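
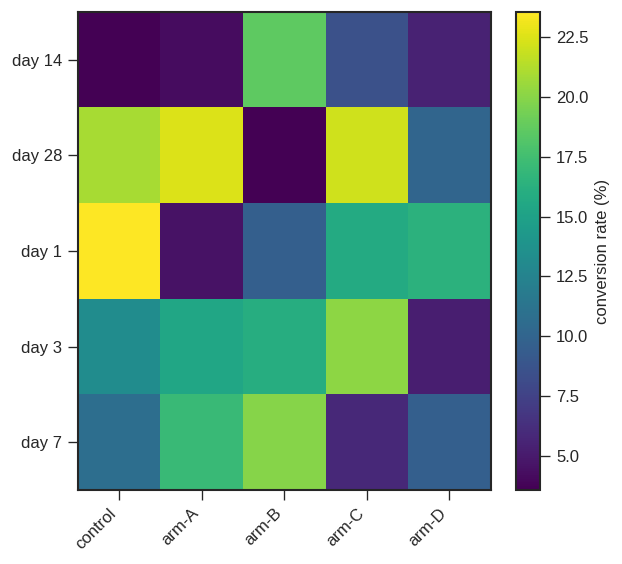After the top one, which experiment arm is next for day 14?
Top 3 for day 14: arm-B ≈ 18, arm-C ≈ 8, arm-D ≈ 6.

arm-C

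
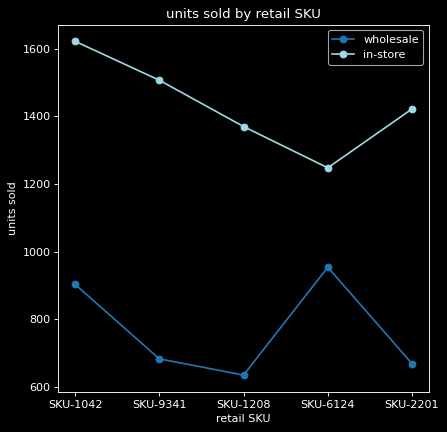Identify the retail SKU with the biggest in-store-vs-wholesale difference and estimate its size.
SKU-9341: in-store ≈ 1500, wholesale ≈ 700 → gap ≈ 800. Next-largest (SKU-2201) is only ≈ 700.

SKU-9341, ≈ 800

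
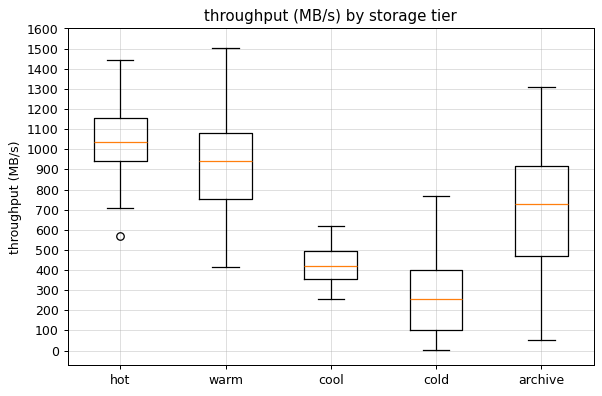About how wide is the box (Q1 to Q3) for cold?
≈ 300

Q3 ≈ 400, Q1 ≈ 100; IQR ≈ 300.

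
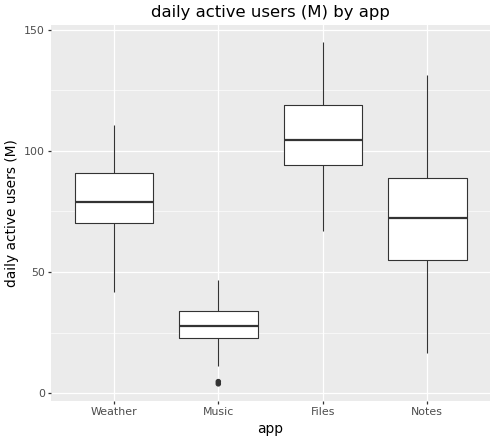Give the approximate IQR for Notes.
≈ 40

Q3 ≈ 90, Q1 ≈ 50; IQR ≈ 40.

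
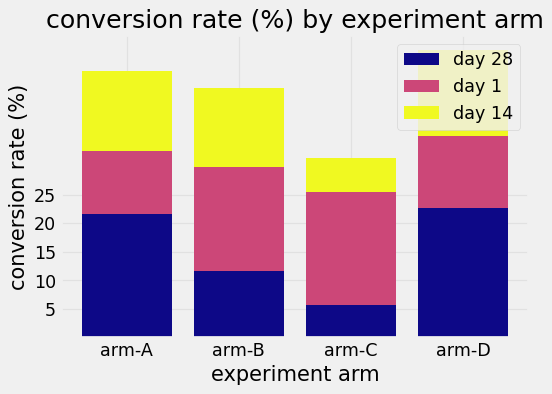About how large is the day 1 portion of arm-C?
day 1 top ≈ 25, bottom ≈ 5; segment ≈ 20.

≈ 20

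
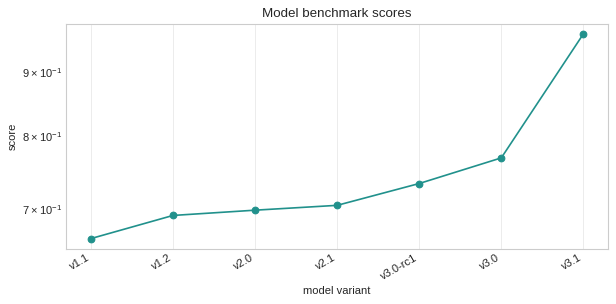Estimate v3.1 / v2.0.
v3.1 ≈ 0.95, v2.0 ≈ 0.70; 0.95/0.70 ≈ 1.36.

≈ 1.36×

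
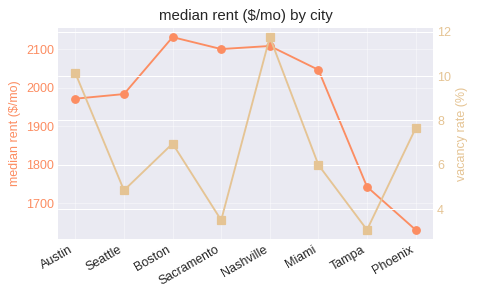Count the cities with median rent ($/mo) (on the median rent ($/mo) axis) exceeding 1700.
7

Above 1700: Austin, Seattle, Boston, Sacramento, Nashville, Miami, Tampa.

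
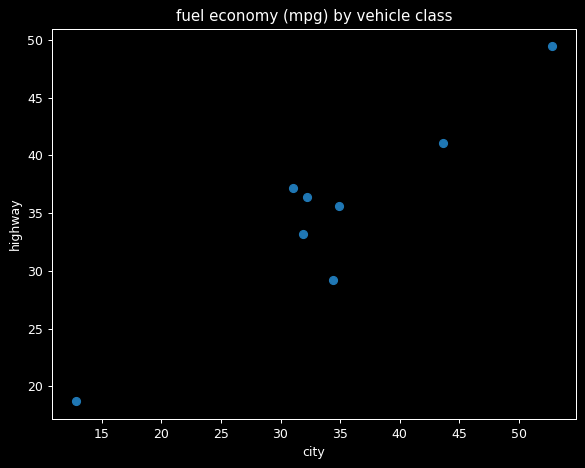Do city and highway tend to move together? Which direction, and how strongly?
positive, strong

Points are positively correlated; strong (|r| ≈ 0.9).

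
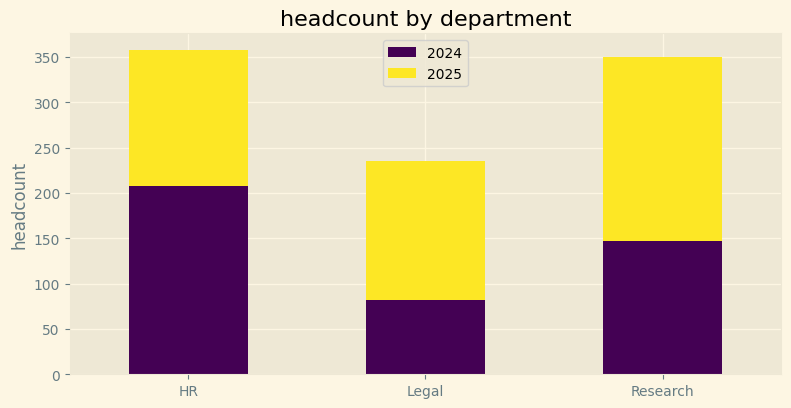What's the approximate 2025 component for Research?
2025 top ≈ 350, bottom ≈ 150; segment ≈ 200.

≈ 200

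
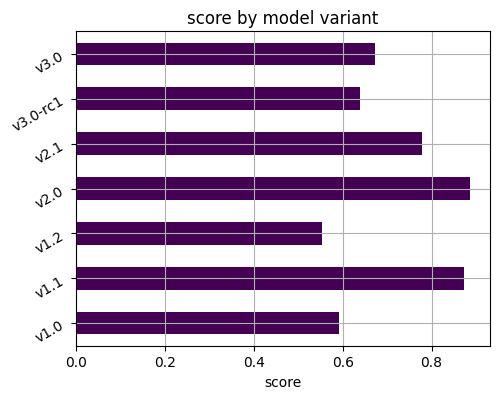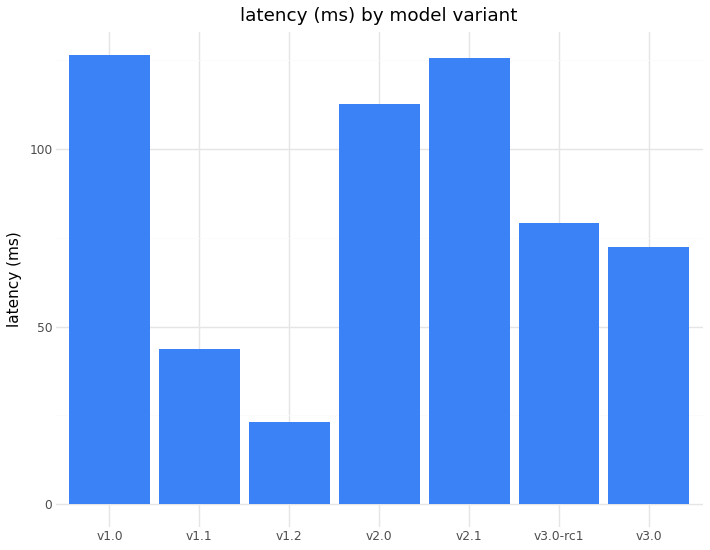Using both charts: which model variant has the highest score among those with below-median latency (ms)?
v1.1

Chart 2 median latency (ms) ≈ 80; below-median model variants: v1.1, v1.2, v3.0. Among those, v1.1 has the highest score (≈ 0.9).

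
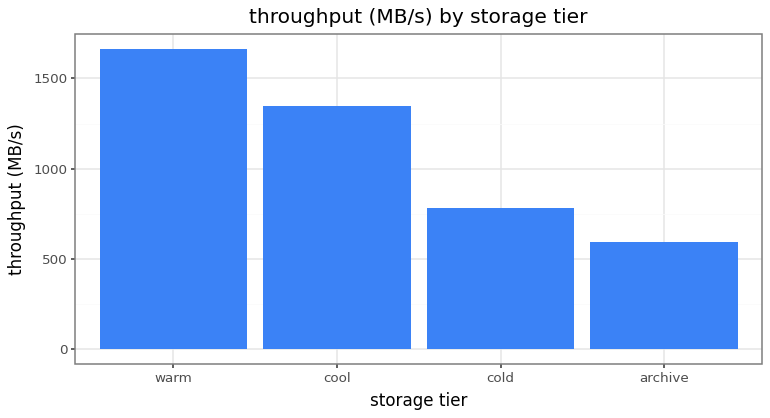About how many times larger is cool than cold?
≈ 1.75×

cool ≈ 1400, cold ≈ 800; 1400/800 ≈ 1.75.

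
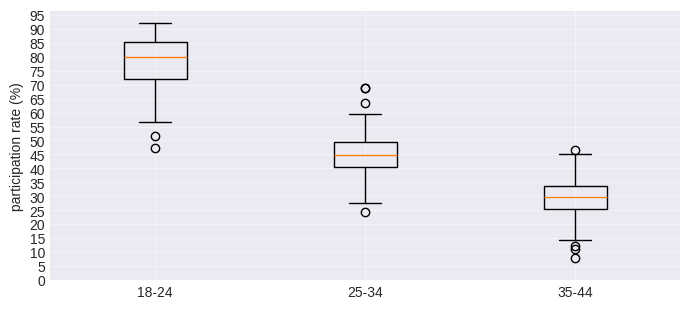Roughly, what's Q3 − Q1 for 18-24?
Q3 ≈ 85, Q1 ≈ 70; IQR ≈ 15.

≈ 15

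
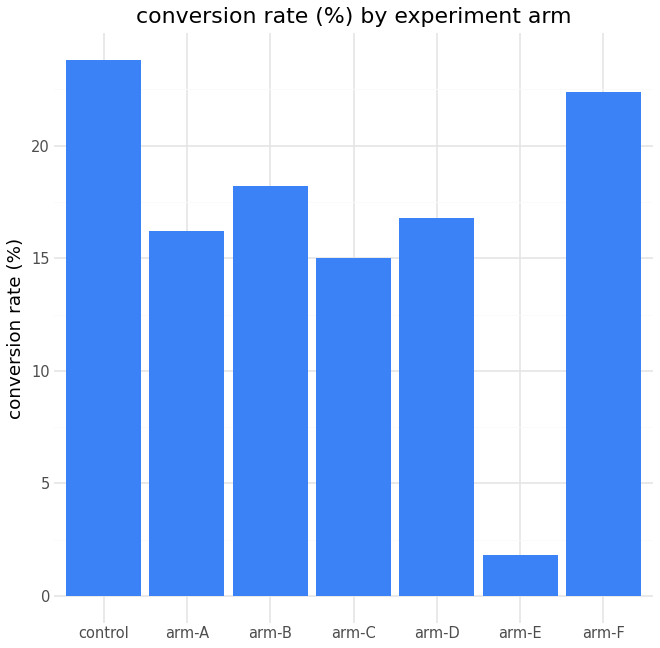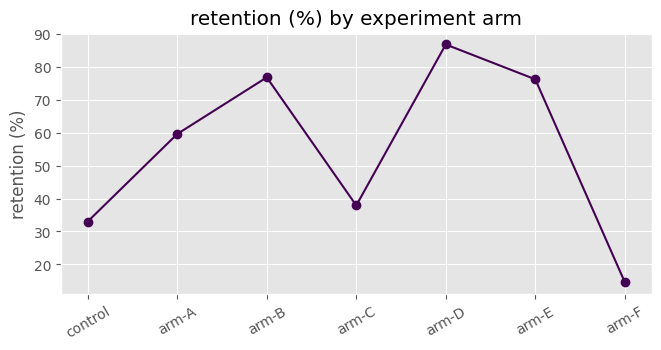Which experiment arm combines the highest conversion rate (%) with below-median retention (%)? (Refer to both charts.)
Chart 2 median retention (%) ≈ 60; below-median experiment arms: control, arm-C, arm-F. Among those, control has the highest conversion rate (%) (≈ 25).

control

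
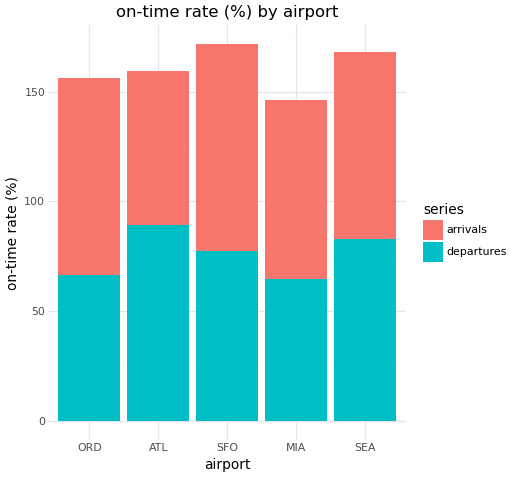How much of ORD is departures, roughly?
departures top ≈ 60, bottom ≈ 0; segment ≈ 60.

≈ 60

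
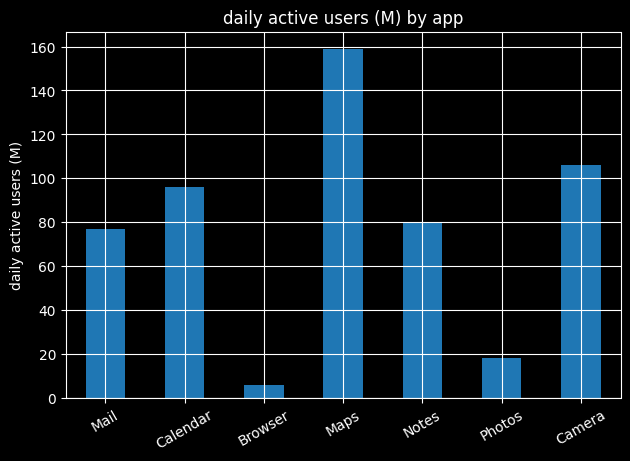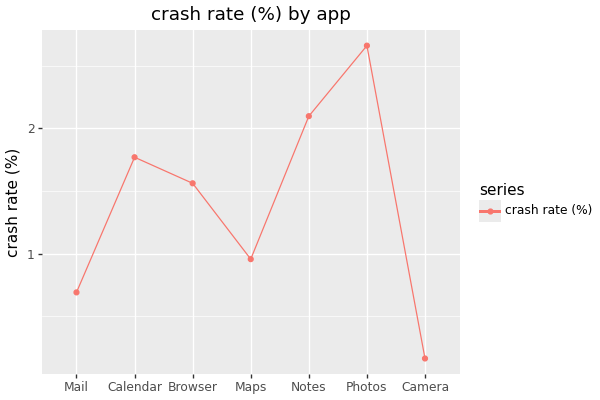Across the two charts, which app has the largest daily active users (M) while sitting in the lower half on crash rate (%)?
Maps

Chart 2 median crash rate (%) ≈ 1.5; below-median apps: Mail, Maps, Camera. Among those, Maps has the highest daily active users (M) (≈ 160).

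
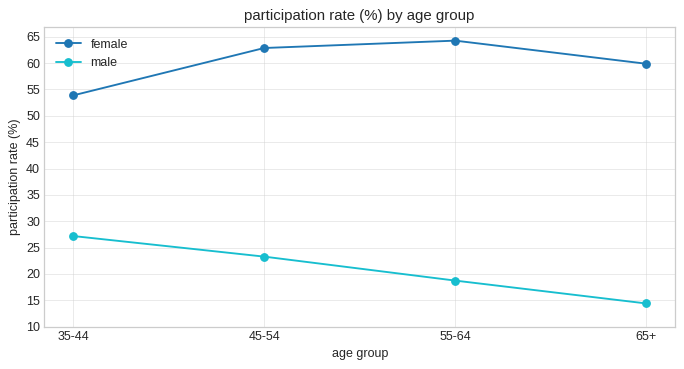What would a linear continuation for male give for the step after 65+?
≈ 10

Last three: 25, 20, 15 → slope ≈ -5/step → next ≈ 10.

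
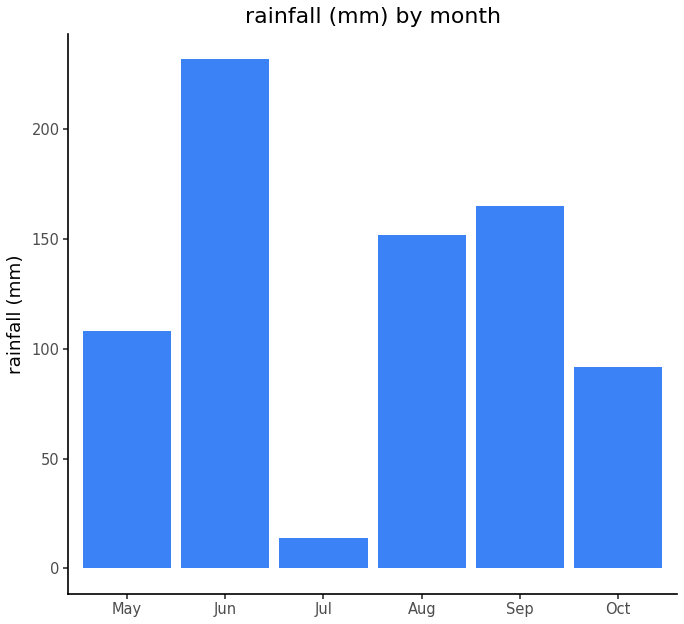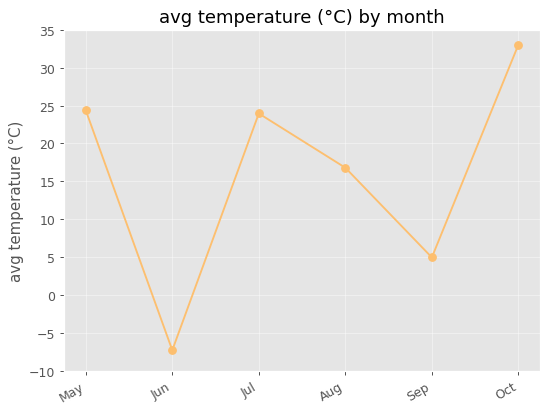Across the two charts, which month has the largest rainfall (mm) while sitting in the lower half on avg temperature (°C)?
Jun

Chart 2 median avg temperature (°C) ≈ 20; below-median months: Jun, Aug, Sep. Among those, Jun has the highest rainfall (mm) (≈ 225).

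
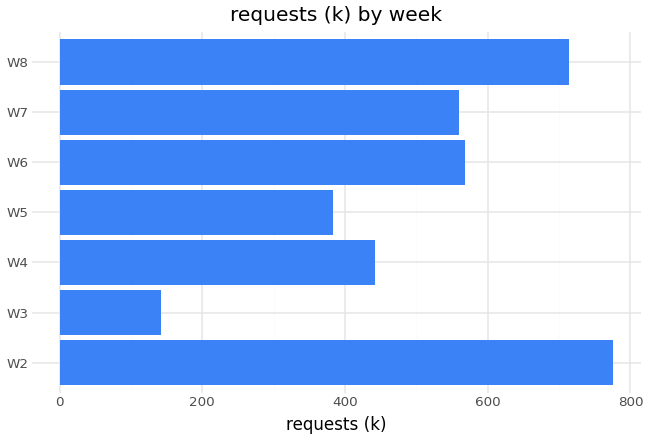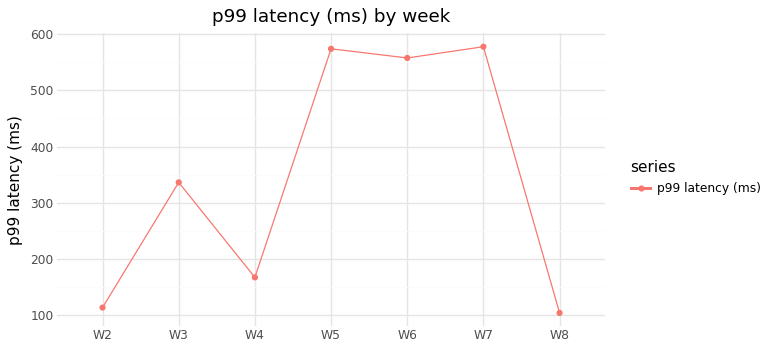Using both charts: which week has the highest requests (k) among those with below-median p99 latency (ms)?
Chart 2 median p99 latency (ms) ≈ 300; below-median weeks: W2, W4, W8. Among those, W2 has the highest requests (k) (≈ 800).

W2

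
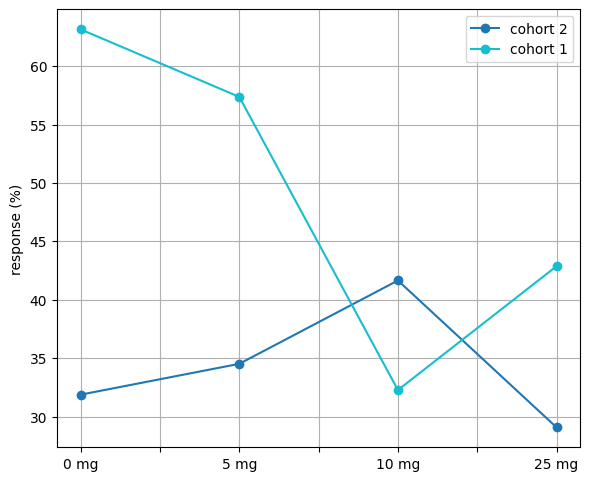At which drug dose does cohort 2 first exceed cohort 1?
10 mg

5 mg: cohort 2 ≈ 35 vs cohort 1 ≈ 55 (not yet); 10 mg: cohort 2 ≈ 40 vs cohort 1 ≈ 30 (first crossover).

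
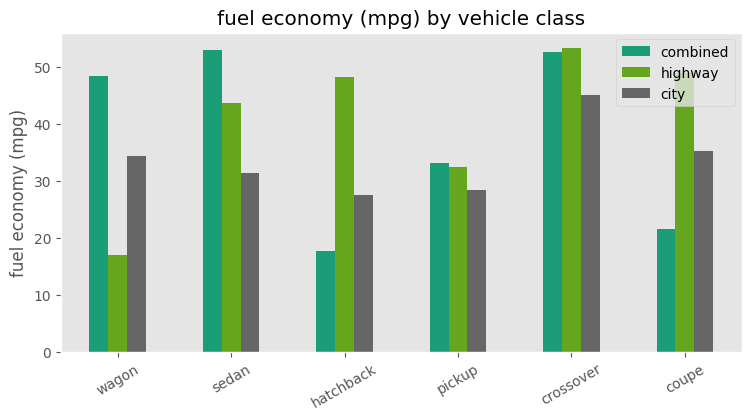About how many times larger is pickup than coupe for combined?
pickup ≈ 35, coupe ≈ 20; 35/20 ≈ 1.75.

≈ 1.75×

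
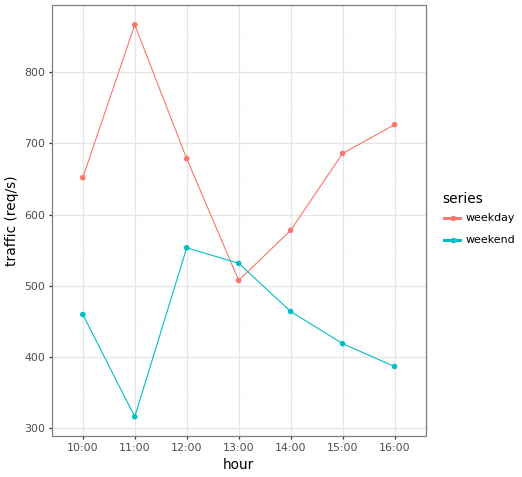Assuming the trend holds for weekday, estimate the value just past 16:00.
≈ 825

Last three: 600, 700, 750 → slope ≈ 75/step → next ≈ 825.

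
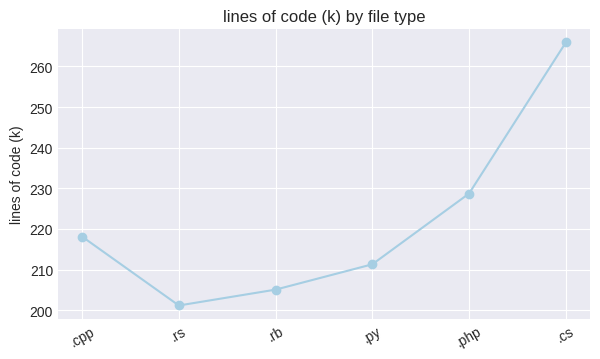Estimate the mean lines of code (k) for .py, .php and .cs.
(210 + 230 + 270) / 3 ≈ 237.

≈ 237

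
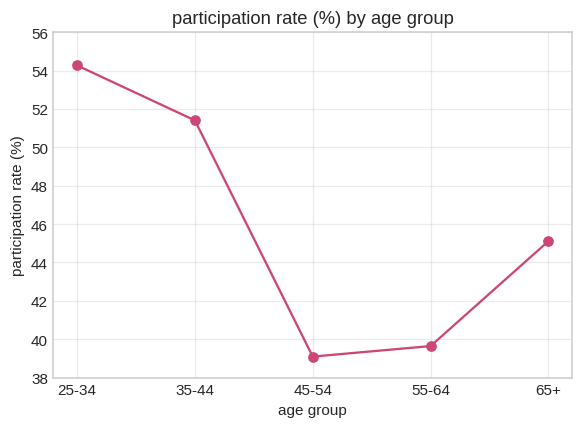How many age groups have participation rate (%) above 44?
Above 44: 25-34, 35-44, 65+.

3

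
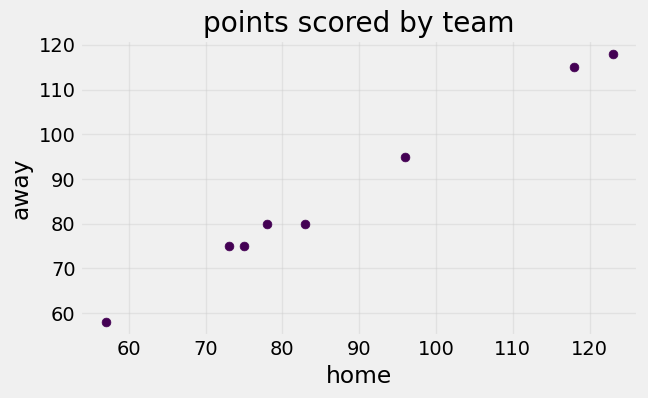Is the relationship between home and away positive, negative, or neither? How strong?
positive, strong

Points are positively correlated; strong (|r| ≈ 1.0).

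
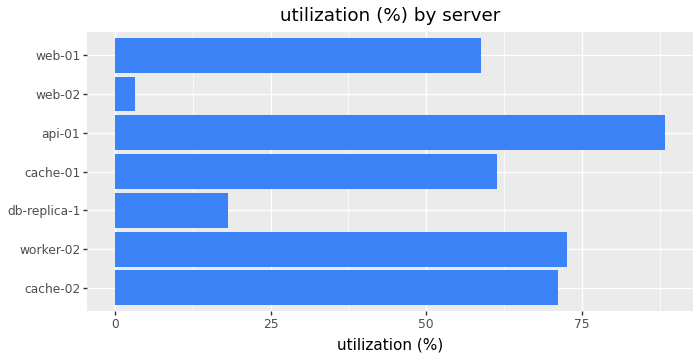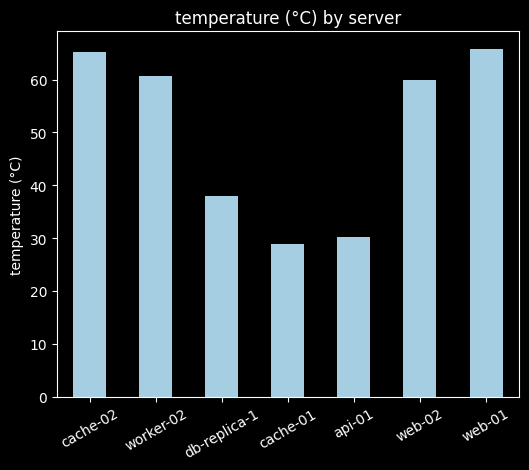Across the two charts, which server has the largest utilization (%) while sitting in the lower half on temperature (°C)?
Chart 2 median temperature (°C) ≈ 60; below-median servers: db-replica-1, cache-01, api-01. Among those, api-01 has the highest utilization (%) (≈ 90).

api-01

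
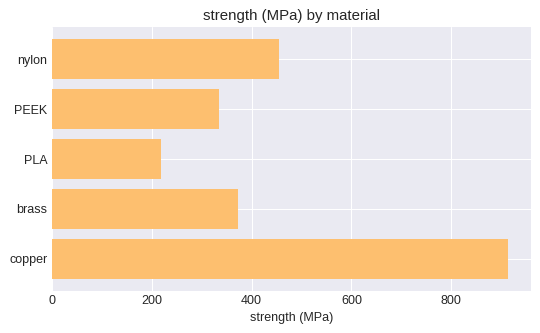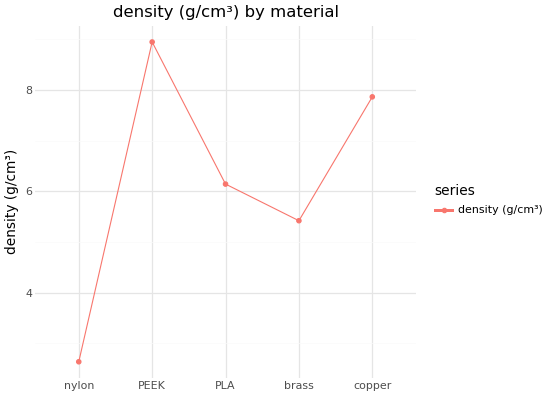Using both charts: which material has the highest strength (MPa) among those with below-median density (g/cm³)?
nylon

Chart 2 median density (g/cm³) ≈ 6; below-median materials: nylon, brass. Among those, nylon has the highest strength (MPa) (≈ 500).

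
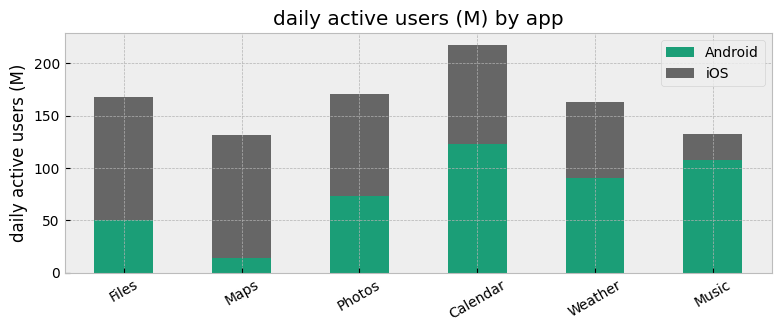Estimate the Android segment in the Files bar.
≈ 60

Android top ≈ 60, bottom ≈ 0; segment ≈ 60.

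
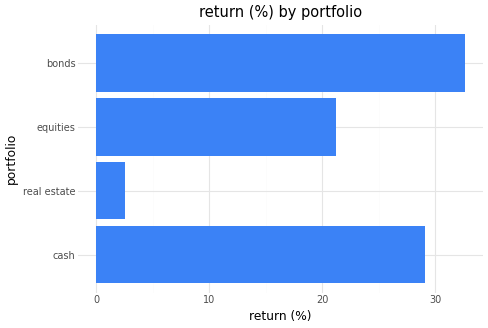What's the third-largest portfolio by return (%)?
equities

Top 4: bonds ≈ 35, cash ≈ 30, equities ≈ 20, real estate ≈ 5.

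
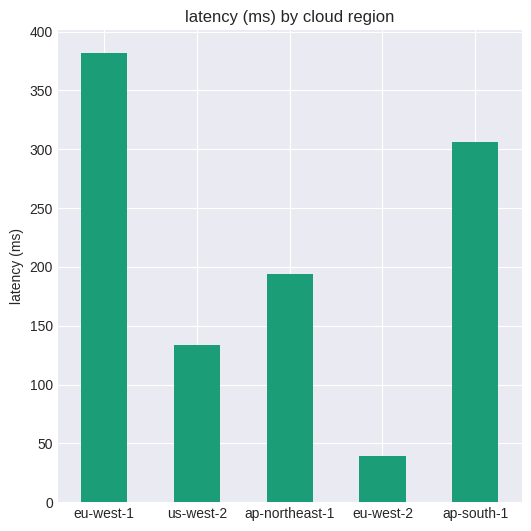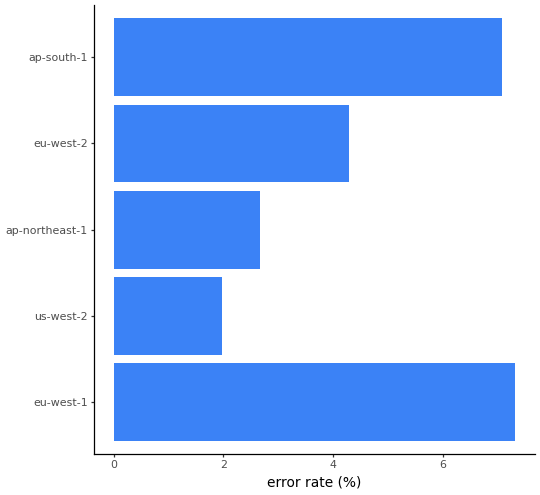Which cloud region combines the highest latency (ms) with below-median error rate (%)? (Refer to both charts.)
Chart 2 median error rate (%) ≈ 4; below-median cloud regions: us-west-2, ap-northeast-1. Among those, ap-northeast-1 has the highest latency (ms) (≈ 200).

ap-northeast-1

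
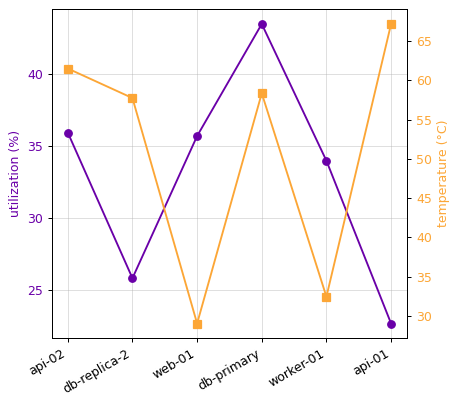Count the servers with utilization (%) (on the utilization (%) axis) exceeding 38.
1

Above 38: db-primary.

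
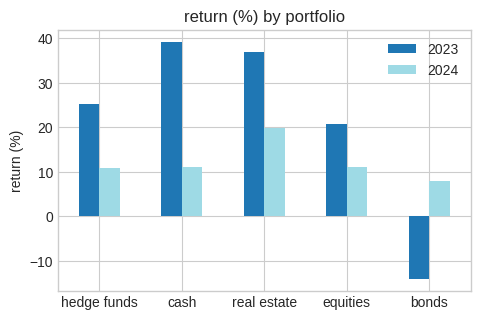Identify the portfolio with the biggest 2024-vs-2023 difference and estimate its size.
cash, ≈ 30 %

cash: 2024 ≈ 10, 2023 ≈ 40 → gap ≈ 30. Next-largest (bonds) is only ≈ 25.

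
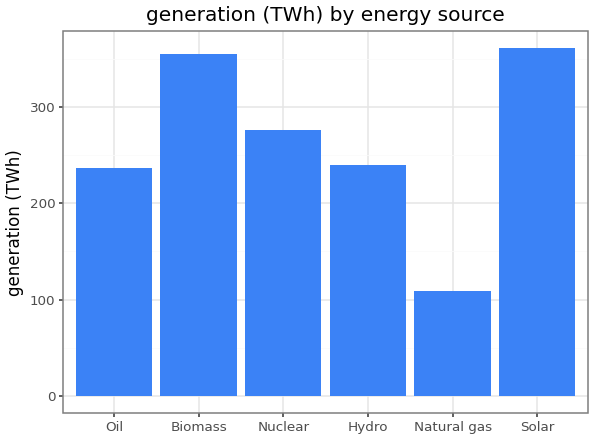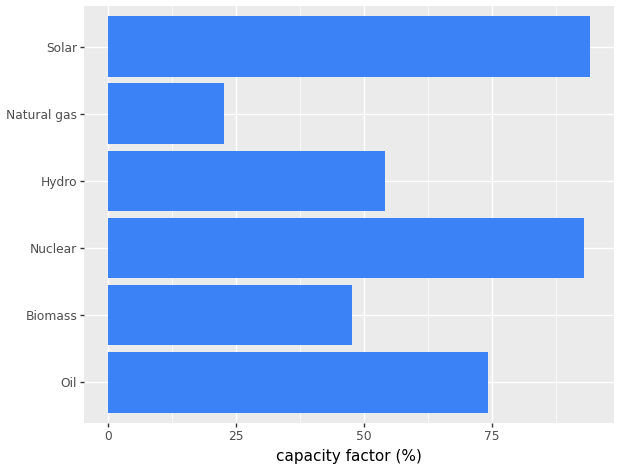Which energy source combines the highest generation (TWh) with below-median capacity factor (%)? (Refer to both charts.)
Chart 2 median capacity factor (%) ≈ 60; below-median energy sources: Biomass, Hydro, Natural gas. Among those, Biomass has the highest generation (TWh) (≈ 350).

Biomass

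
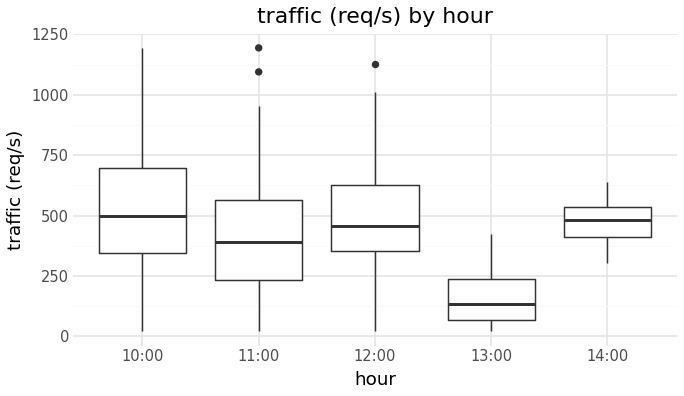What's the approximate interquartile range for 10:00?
≈ 350

Q3 ≈ 700, Q1 ≈ 350; IQR ≈ 350.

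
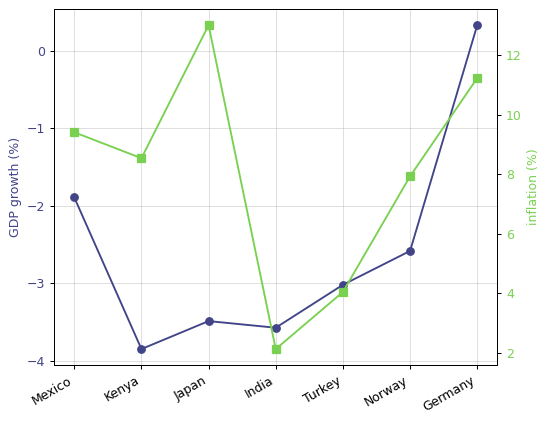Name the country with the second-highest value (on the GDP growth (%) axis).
Mexico

Top 3 (on the GDP growth (%) axis): Germany ≈ 0.5, Mexico ≈ -2.0, Norway ≈ -2.5.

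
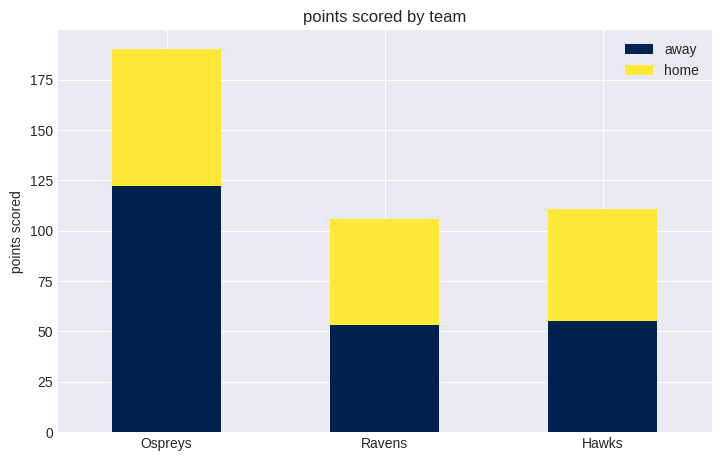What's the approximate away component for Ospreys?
≈ 120

away top ≈ 120, bottom ≈ 0; segment ≈ 120.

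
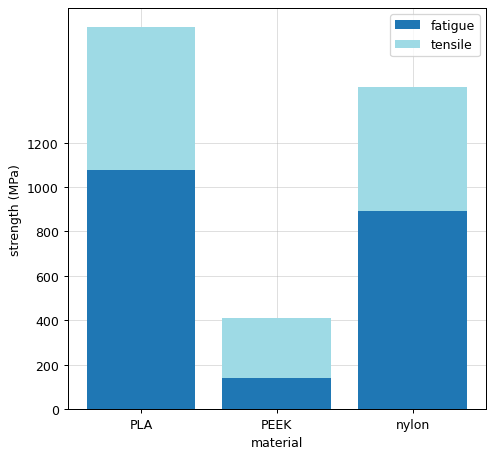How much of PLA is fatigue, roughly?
fatigue top ≈ 1000, bottom ≈ 0; segment ≈ 1000.

≈ 1000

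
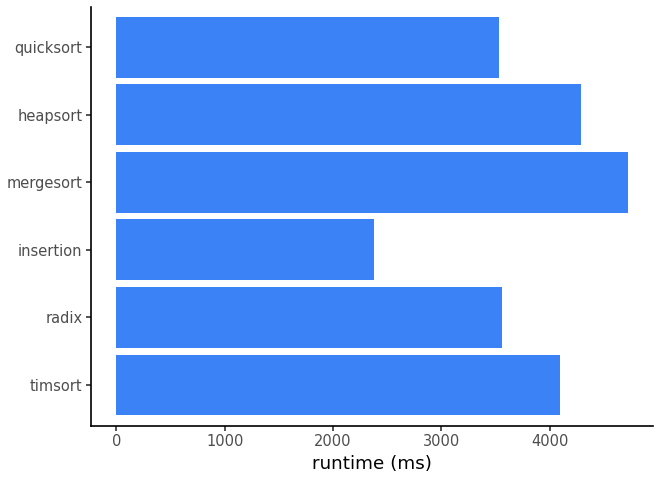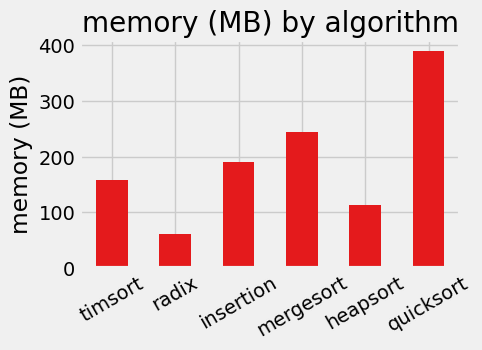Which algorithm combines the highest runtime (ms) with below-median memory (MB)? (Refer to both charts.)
Chart 2 median memory (MB) ≈ 150; below-median algorithms: timsort, radix, heapsort. Among those, heapsort has the highest runtime (ms) (≈ 4500).

heapsort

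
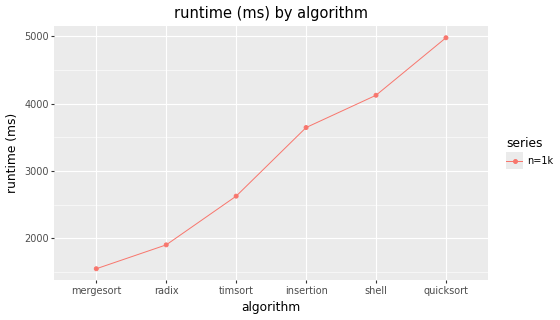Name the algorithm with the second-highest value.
shell

Top 3: quicksort ≈ 5000, shell ≈ 4000, insertion ≈ 3500.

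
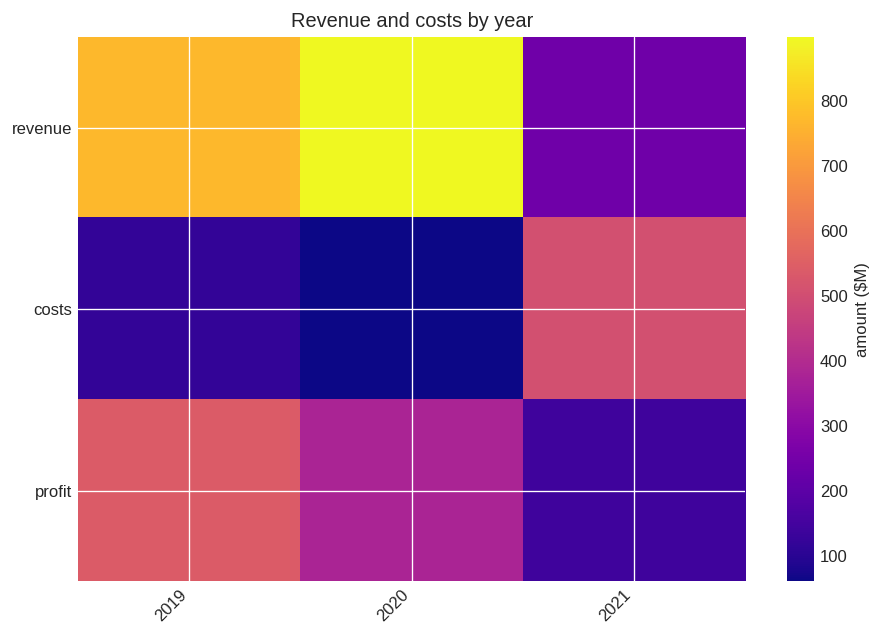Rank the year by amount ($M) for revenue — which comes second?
2019

Top 3 for revenue: 2020 ≈ 900, 2019 ≈ 800, 2021 ≈ 200.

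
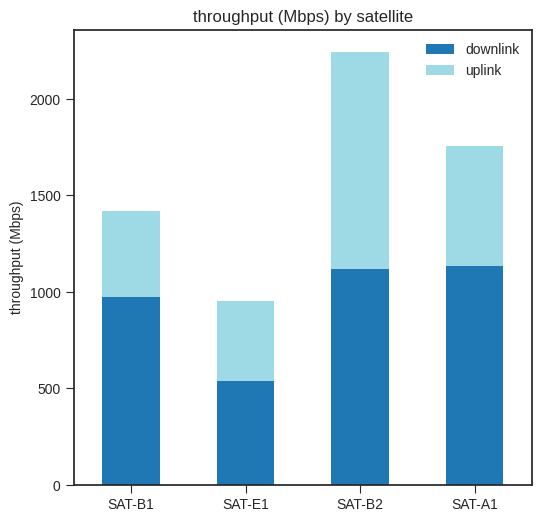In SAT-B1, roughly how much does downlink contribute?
downlink top ≈ 1000, bottom ≈ 0; segment ≈ 1000.

≈ 1000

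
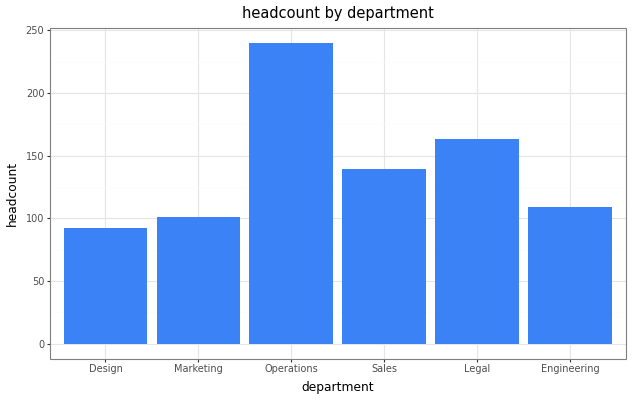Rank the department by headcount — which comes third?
Sales

Top 4: Operations ≈ 240, Legal ≈ 160, Sales ≈ 140, Engineering ≈ 100.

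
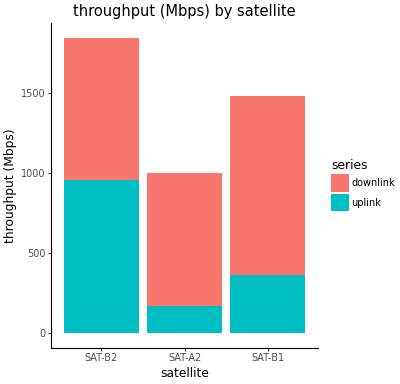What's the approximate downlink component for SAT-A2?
downlink top ≈ 1000, bottom ≈ 200; segment ≈ 800.

≈ 800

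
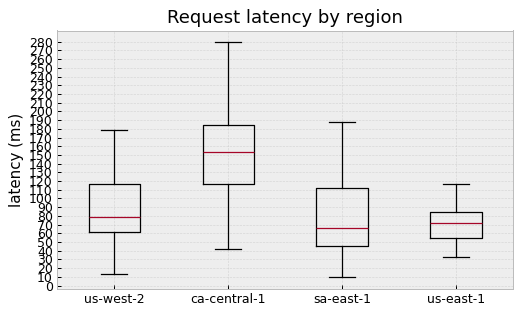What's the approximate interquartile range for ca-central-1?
Q3 ≈ 180, Q1 ≈ 120; IQR ≈ 60.

≈ 60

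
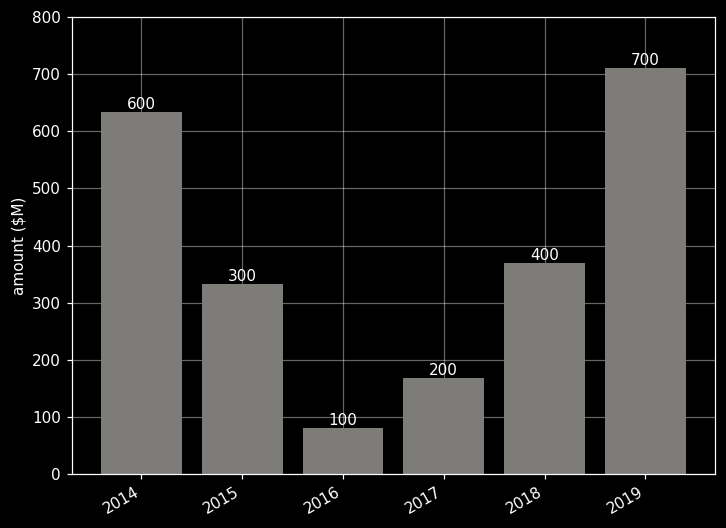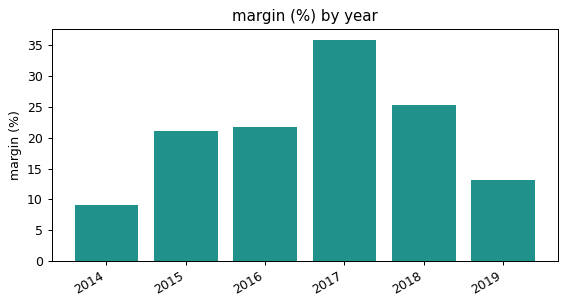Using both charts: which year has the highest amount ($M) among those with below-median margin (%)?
2019

Chart 2 median margin (%) ≈ 20; below-median years: 2014, 2015, 2019. Among those, 2019 has the highest amount ($M) (≈ 700).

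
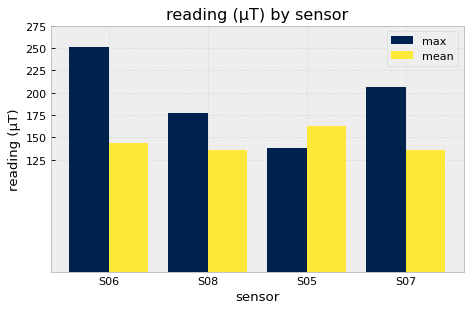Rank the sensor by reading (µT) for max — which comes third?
S08

Top 4 for max: S06 ≈ 250, S07 ≈ 200, S08 ≈ 175, S05 ≈ 150.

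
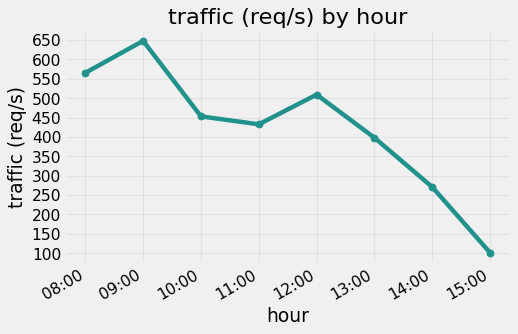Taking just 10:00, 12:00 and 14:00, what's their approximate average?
≈ 400

(450 + 500 + 250) / 3 ≈ 400.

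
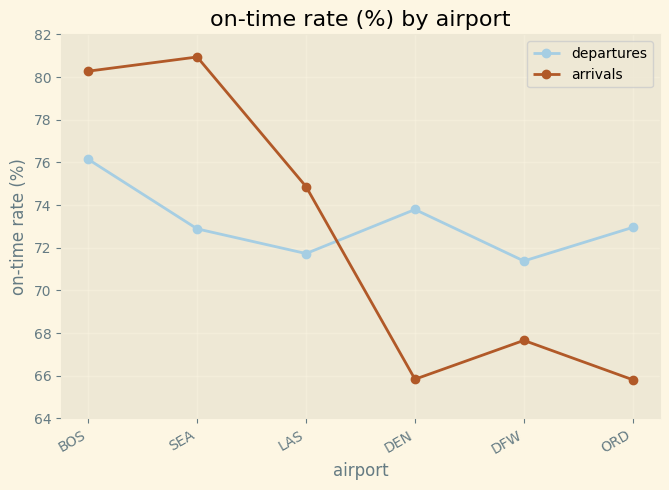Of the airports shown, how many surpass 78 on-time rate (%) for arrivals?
2

Above 78: BOS, SEA.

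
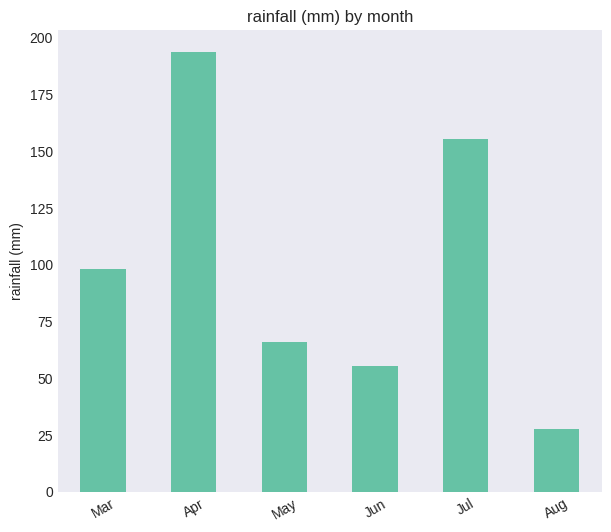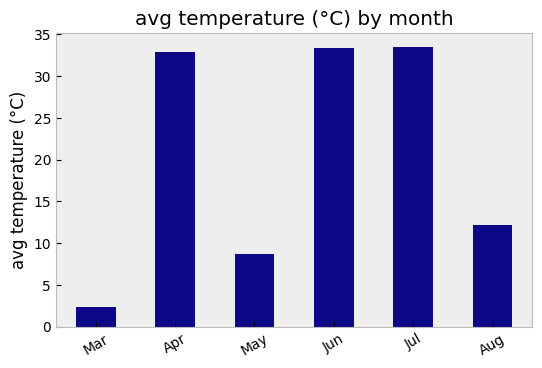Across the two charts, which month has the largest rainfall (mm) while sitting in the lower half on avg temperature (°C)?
Chart 2 median avg temperature (°C) ≈ 25; below-median months: Mar, May, Aug. Among those, Mar has the highest rainfall (mm) (≈ 100).

Mar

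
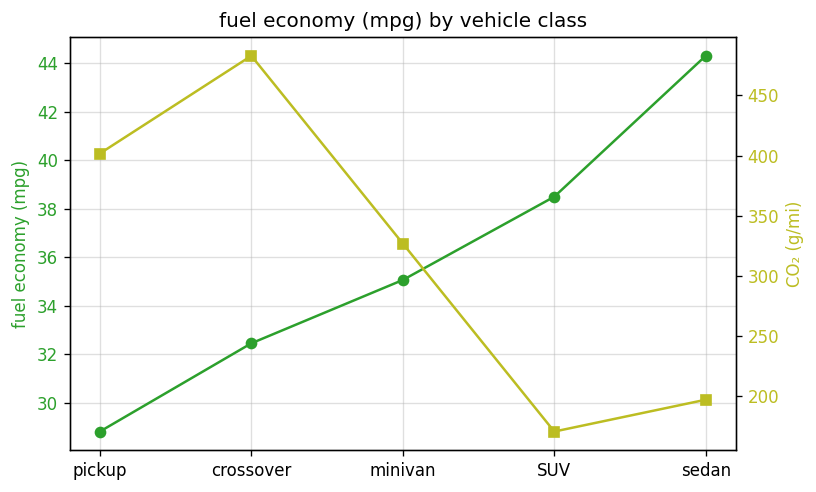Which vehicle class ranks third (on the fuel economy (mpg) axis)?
minivan

Top 4 (on the fuel economy (mpg) axis): sedan ≈ 44, SUV ≈ 38, minivan ≈ 36, crossover ≈ 32.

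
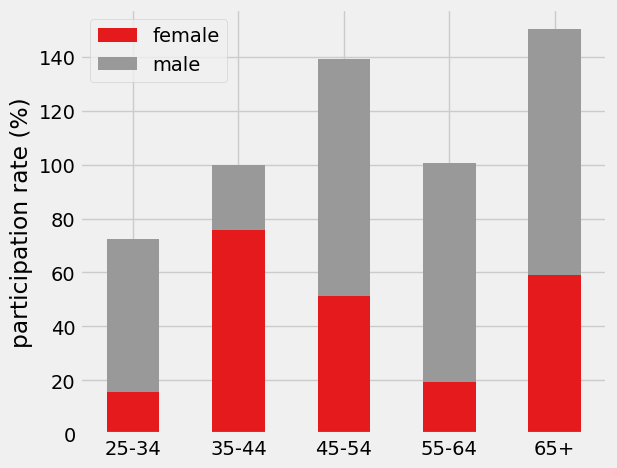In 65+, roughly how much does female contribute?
≈ 60

female top ≈ 60, bottom ≈ 0; segment ≈ 60.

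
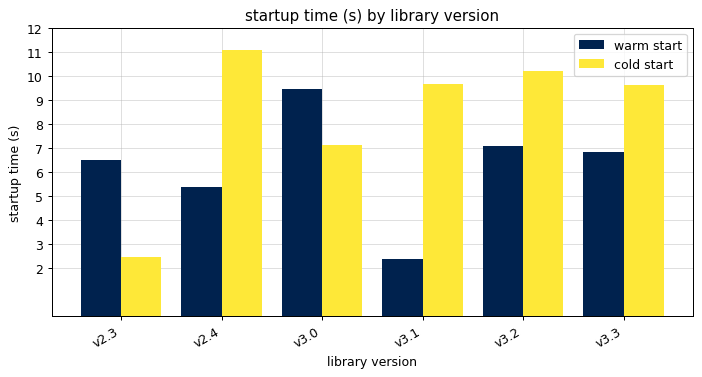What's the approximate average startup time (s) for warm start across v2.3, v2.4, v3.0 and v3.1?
≈ 6

(7 + 5 + 9 + 2) / 4 ≈ 6.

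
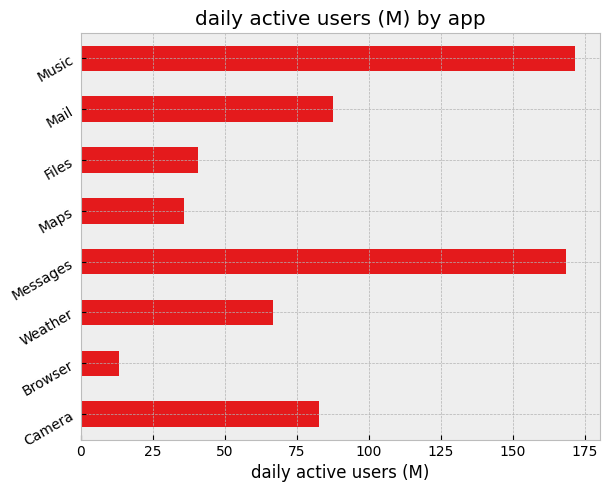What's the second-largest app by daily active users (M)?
Messages

Top 3: Music ≈ 180, Messages ≈ 160, Mail ≈ 80.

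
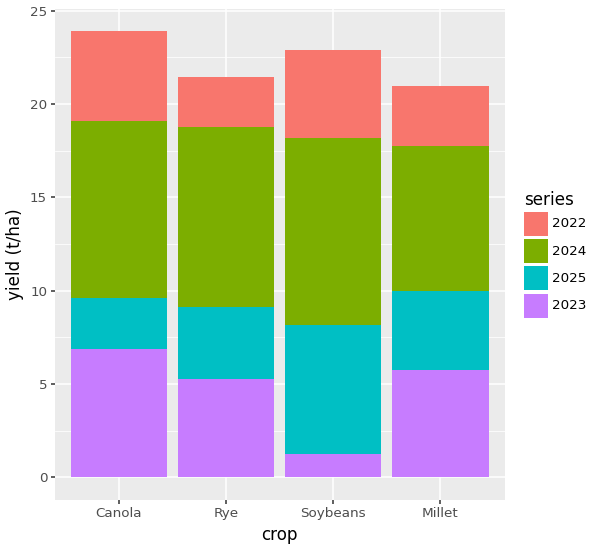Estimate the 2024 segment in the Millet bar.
2024 top ≈ 18, bottom ≈ 10; segment ≈ 8.

≈ 8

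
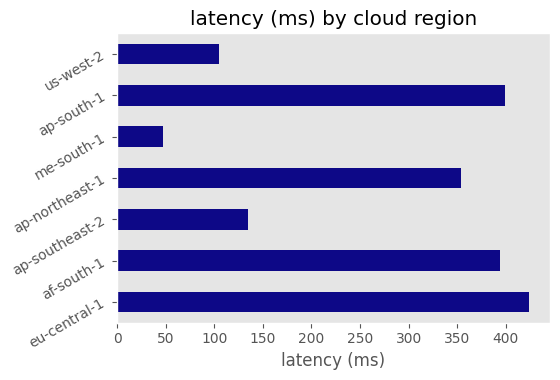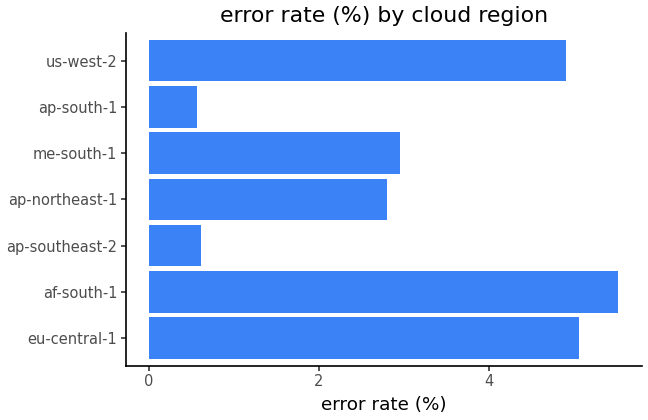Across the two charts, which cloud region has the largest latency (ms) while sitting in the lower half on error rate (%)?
ap-south-1

Chart 2 median error rate (%) ≈ 3; below-median cloud regions: ap-southeast-2, ap-northeast-1, ap-south-1. Among those, ap-south-1 has the highest latency (ms) (≈ 400).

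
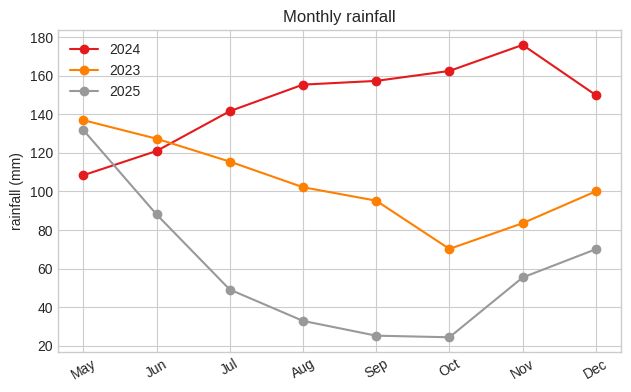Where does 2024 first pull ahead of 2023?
Jul

Jun: 2024 ≈ 120 vs 2023 ≈ 120 (not yet); Jul: 2024 ≈ 140 vs 2023 ≈ 120 (first crossover).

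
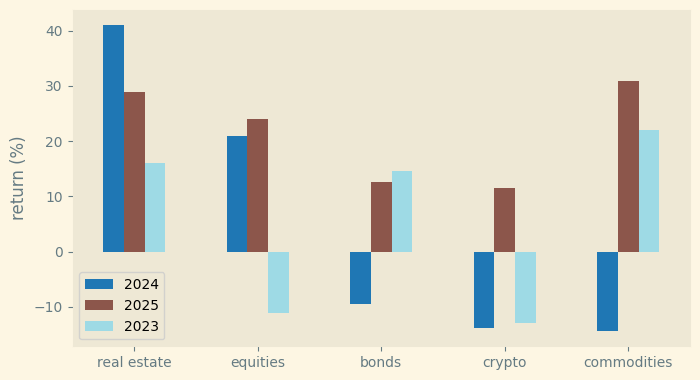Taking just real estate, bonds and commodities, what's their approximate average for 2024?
(40 + -10 + -15) / 3 ≈ 5.

≈ 5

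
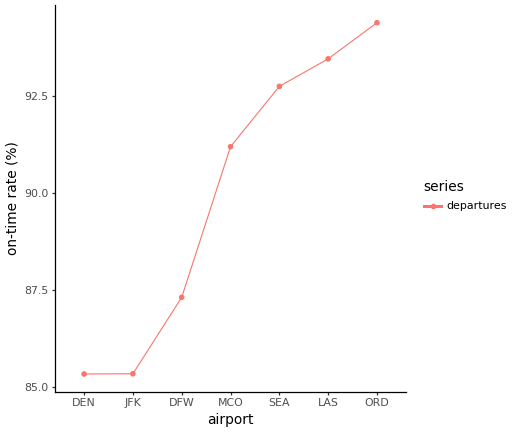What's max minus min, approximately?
≈ 9

Max ORD ≈ 94, min DEN ≈ 85; range ≈ 9.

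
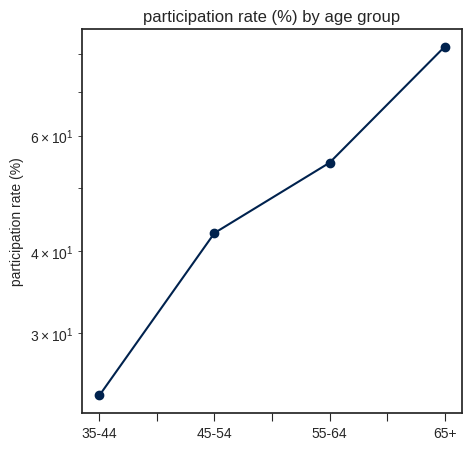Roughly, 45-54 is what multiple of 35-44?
45-54 ≈ 45, 35-44 ≈ 25; 45/25 ≈ 1.8.

≈ 1.8×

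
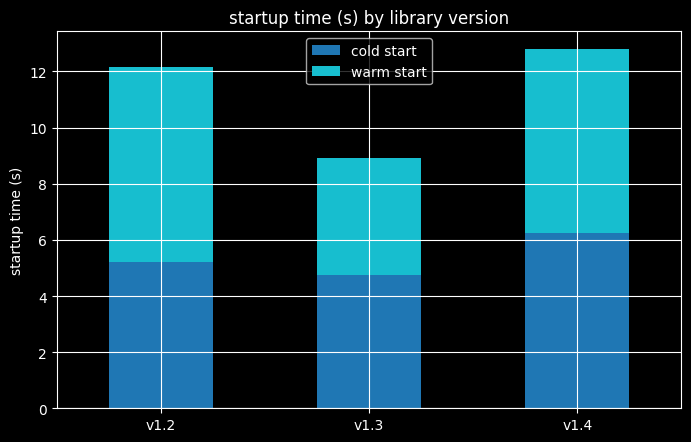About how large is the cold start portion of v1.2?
cold start top ≈ 6, bottom ≈ 0; segment ≈ 6.

≈ 6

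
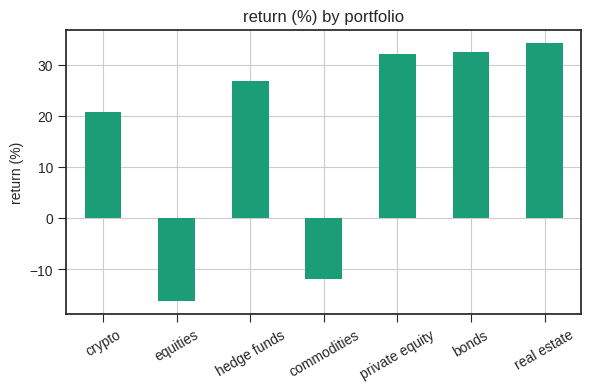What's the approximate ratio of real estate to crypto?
≈ 1.75×

real estate ≈ 35, crypto ≈ 20; 35/20 ≈ 1.75.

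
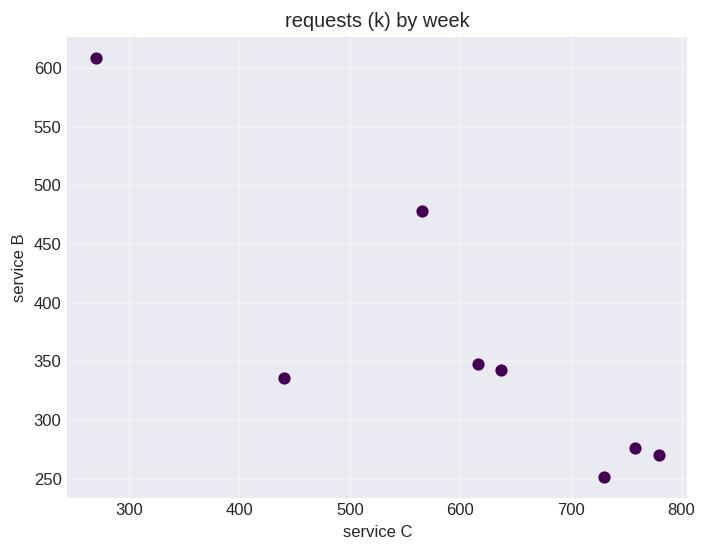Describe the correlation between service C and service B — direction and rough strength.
negative, strong

Points are negatively correlated; strong (|r| ≈ 0.9).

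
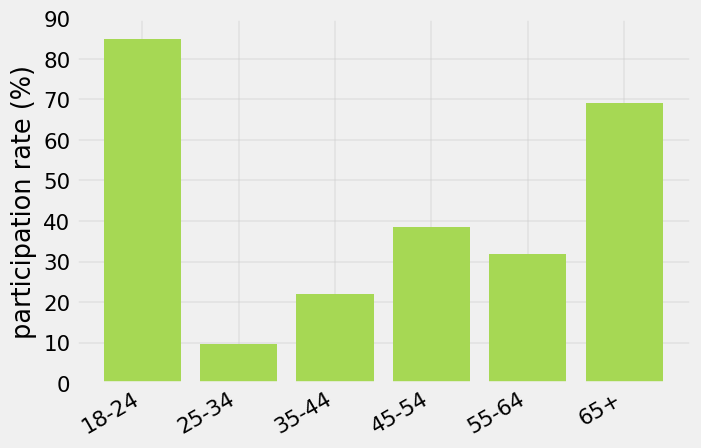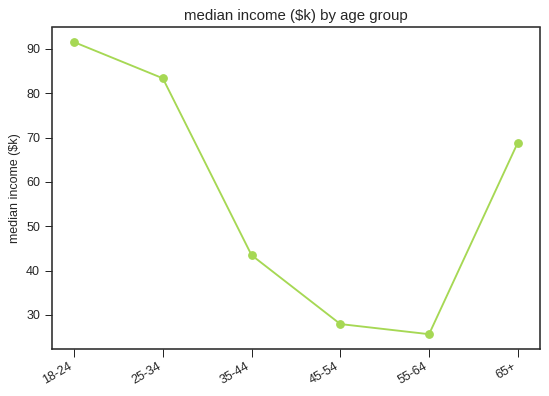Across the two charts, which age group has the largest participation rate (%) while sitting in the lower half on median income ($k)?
45-54

Chart 2 median median income ($k) ≈ 60; below-median age groups: 35-44, 45-54, 55-64. Among those, 45-54 has the highest participation rate (%) (≈ 40).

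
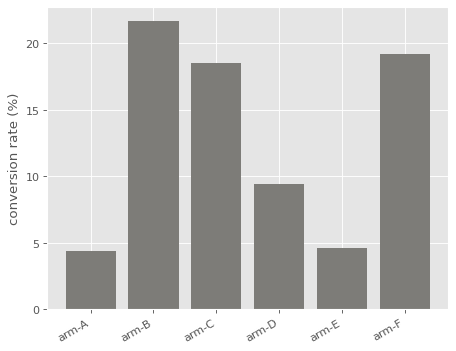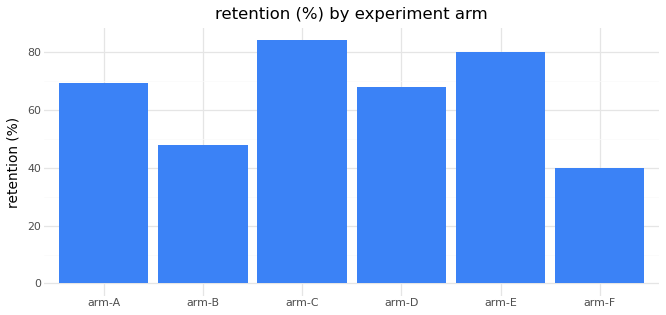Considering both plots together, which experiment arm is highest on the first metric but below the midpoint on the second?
arm-B

Chart 2 median retention (%) ≈ 70; below-median experiment arms: arm-B, arm-D, arm-F. Among those, arm-B has the highest conversion rate (%) (≈ 22).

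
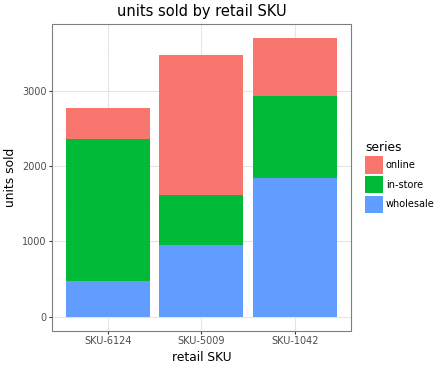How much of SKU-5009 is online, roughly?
≈ 2000

online top ≈ 3500, bottom ≈ 1500; segment ≈ 2000.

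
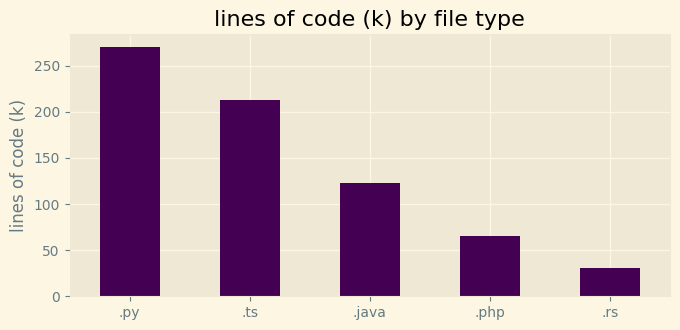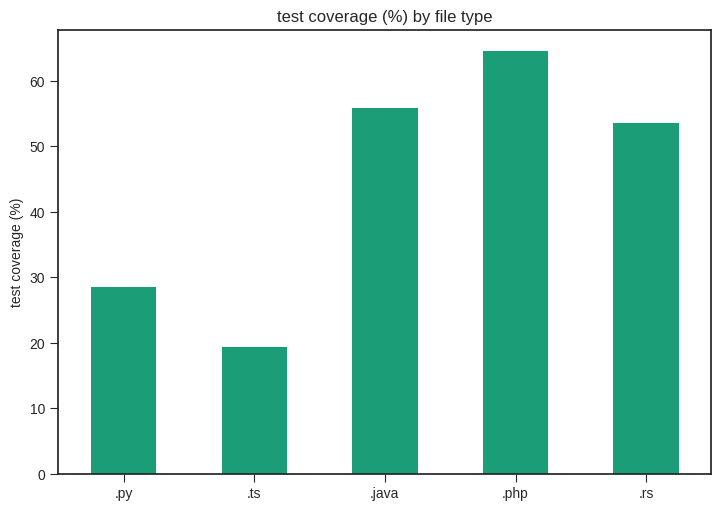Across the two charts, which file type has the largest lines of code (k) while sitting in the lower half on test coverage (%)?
.py

Chart 2 median test coverage (%) ≈ 50; below-median file types: .py, .ts. Among those, .py has the highest lines of code (k) (≈ 275).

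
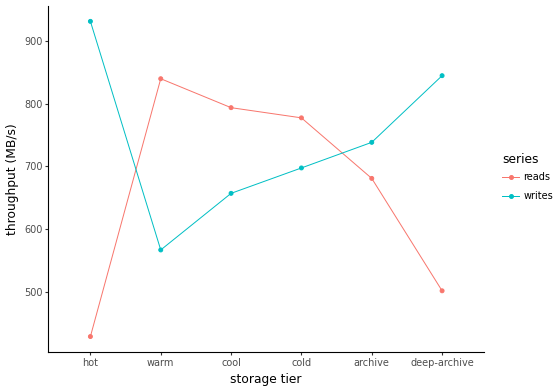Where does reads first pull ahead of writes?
warm

hot: reads ≈ 450 vs writes ≈ 950 (not yet); warm: reads ≈ 850 vs writes ≈ 550 (first crossover).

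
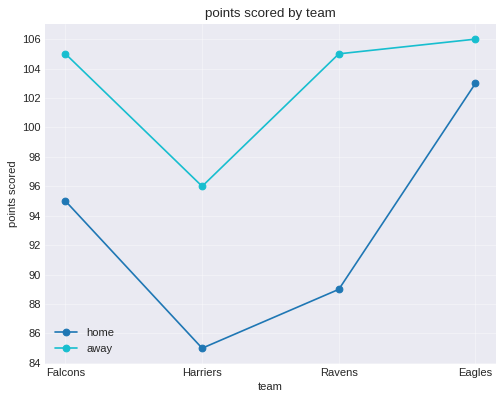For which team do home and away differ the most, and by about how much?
Ravens, ≈ 16

Ravens: home ≈ 88, away ≈ 104 → gap ≈ 16. Next-largest (Harriers) is only ≈ 12.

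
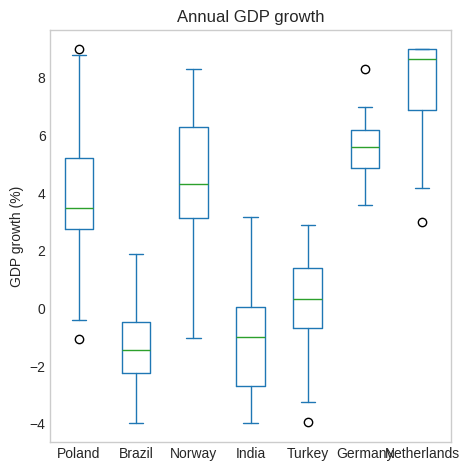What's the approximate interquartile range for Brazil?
Q3 ≈ 0, Q1 ≈ -2; IQR ≈ 2.

≈ 2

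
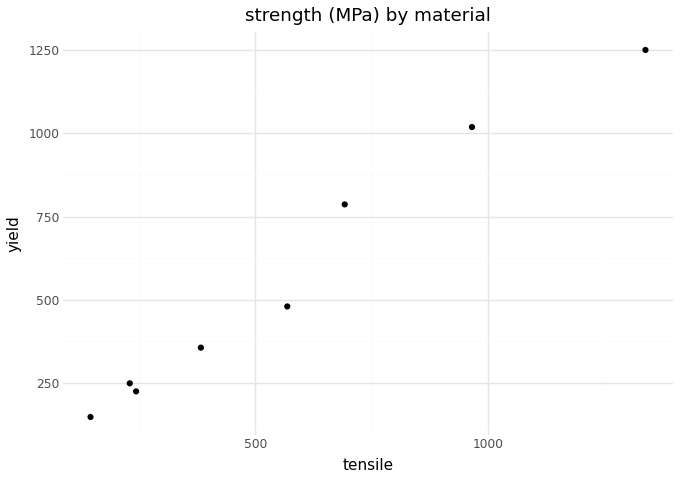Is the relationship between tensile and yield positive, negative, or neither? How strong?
Points are positively correlated; strong (|r| ≈ 1.0).

positive, strong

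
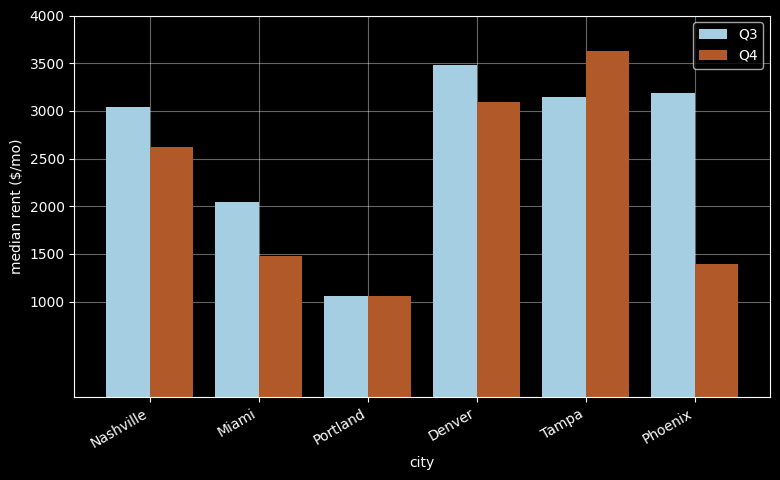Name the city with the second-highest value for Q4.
Top 3 for Q4: Tampa ≈ 3500, Denver ≈ 3000, Nashville ≈ 2500.

Denver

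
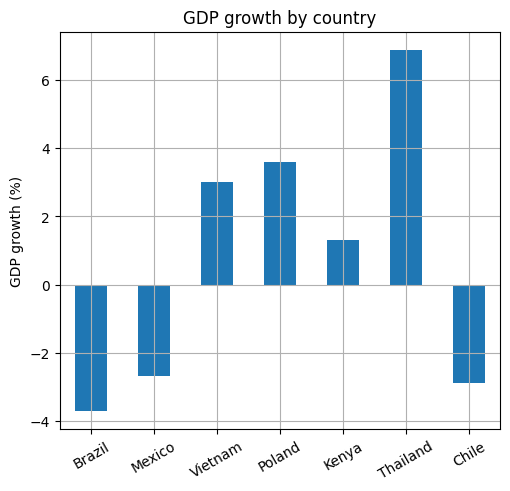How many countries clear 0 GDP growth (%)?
Above 0: Vietnam, Poland, Kenya, Thailand.

4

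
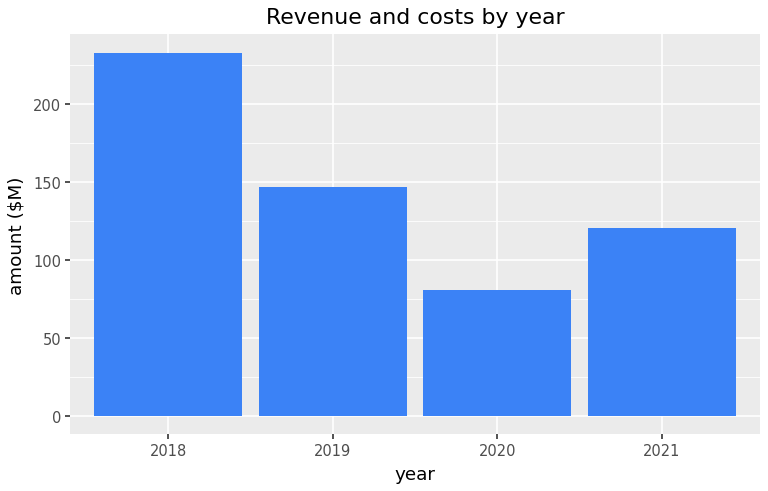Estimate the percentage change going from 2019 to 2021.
≈ -14.3%

2019 ≈ 140, 2021 ≈ 120; (120 − 140) / 140 ≈ -14.3%.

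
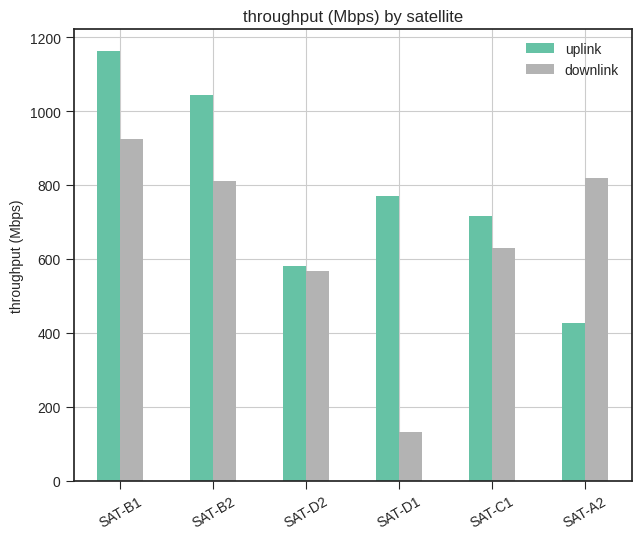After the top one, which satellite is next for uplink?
Top 3 for uplink: SAT-B1 ≈ 1200, SAT-B2 ≈ 1000, SAT-D1 ≈ 800.

SAT-B2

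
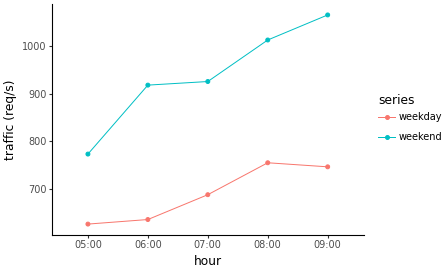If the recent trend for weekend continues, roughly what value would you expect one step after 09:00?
Last three: 950, 1000, 1050 → slope ≈ 50/step → next ≈ 1100.

≈ 1100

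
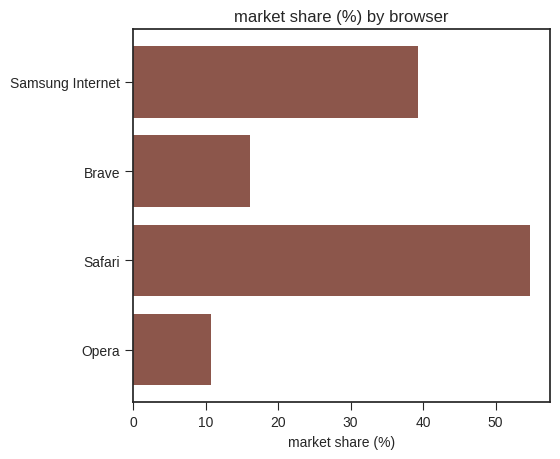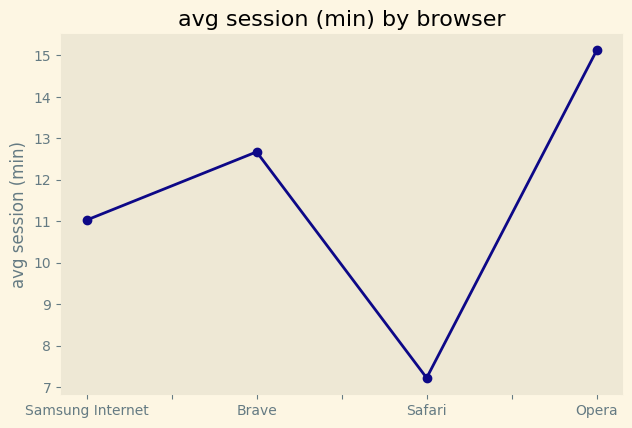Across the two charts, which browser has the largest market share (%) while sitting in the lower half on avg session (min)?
Safari

Chart 2 median avg session (min) ≈ 12; below-median browsers: Samsung Internet, Safari. Among those, Safari has the highest market share (%) (≈ 50).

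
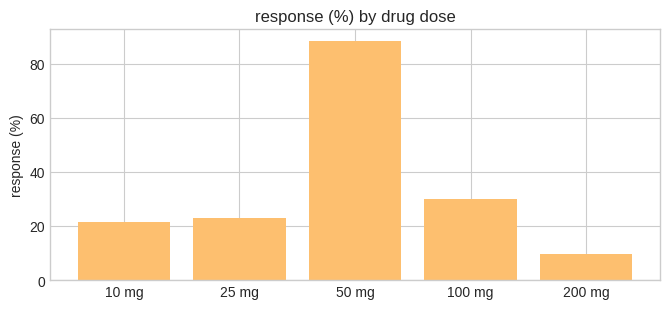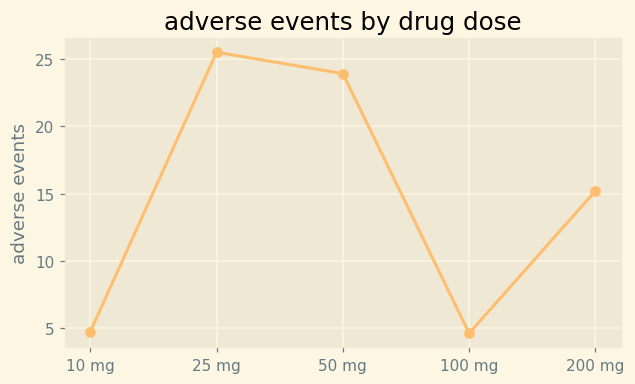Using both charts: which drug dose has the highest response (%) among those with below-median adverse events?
Chart 2 median adverse events ≈ 15; below-median drug doses: 10 mg, 100 mg. Among those, 100 mg has the highest response (%) (≈ 30).

100 mg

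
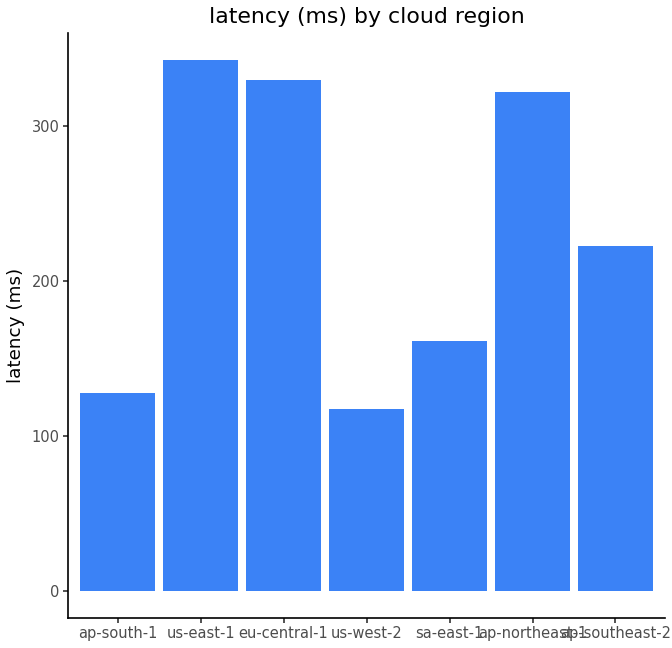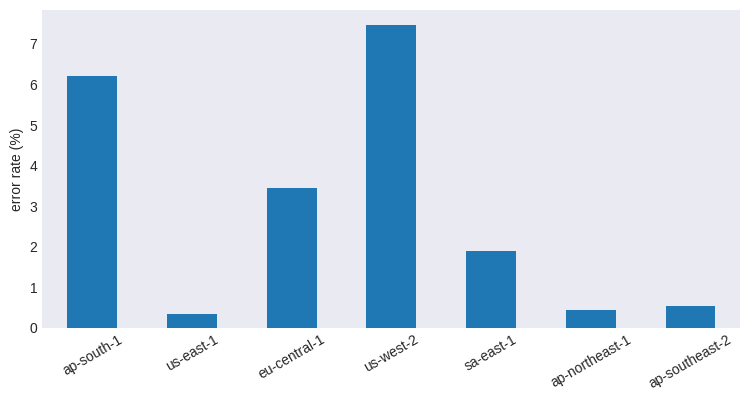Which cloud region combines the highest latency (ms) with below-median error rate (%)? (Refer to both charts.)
Chart 2 median error rate (%) ≈ 2; below-median cloud regions: us-east-1, ap-northeast-1, ap-southeast-2. Among those, us-east-1 has the highest latency (ms) (≈ 350).

us-east-1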